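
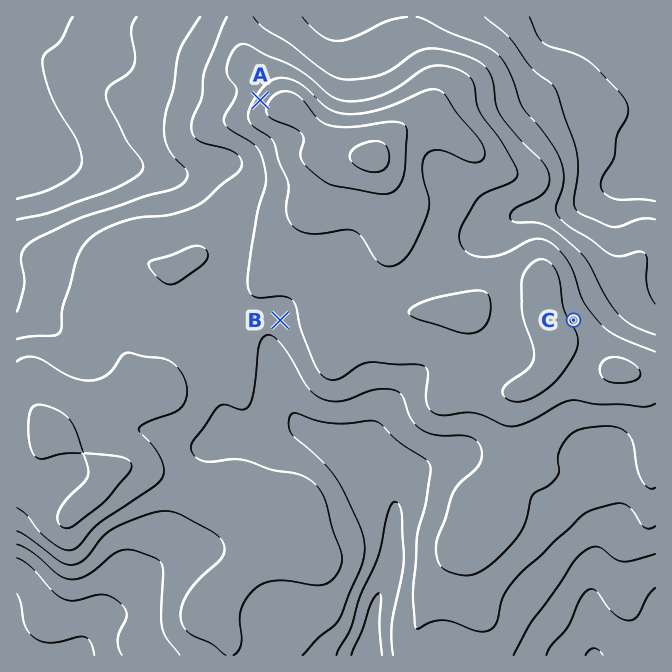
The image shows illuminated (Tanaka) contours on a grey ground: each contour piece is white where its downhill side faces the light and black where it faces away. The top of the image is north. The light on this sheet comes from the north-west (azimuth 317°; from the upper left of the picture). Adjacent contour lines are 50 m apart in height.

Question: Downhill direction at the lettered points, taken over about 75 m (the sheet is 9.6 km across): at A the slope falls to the NW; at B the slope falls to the SW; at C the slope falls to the NE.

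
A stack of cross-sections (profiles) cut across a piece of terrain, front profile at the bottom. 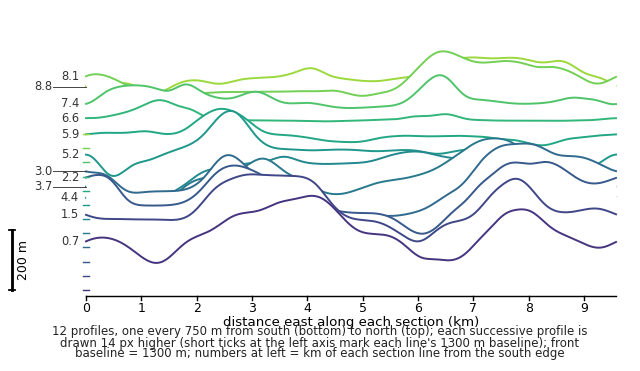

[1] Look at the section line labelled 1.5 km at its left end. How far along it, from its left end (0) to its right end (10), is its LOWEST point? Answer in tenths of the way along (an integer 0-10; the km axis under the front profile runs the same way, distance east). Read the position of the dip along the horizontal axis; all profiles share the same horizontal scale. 6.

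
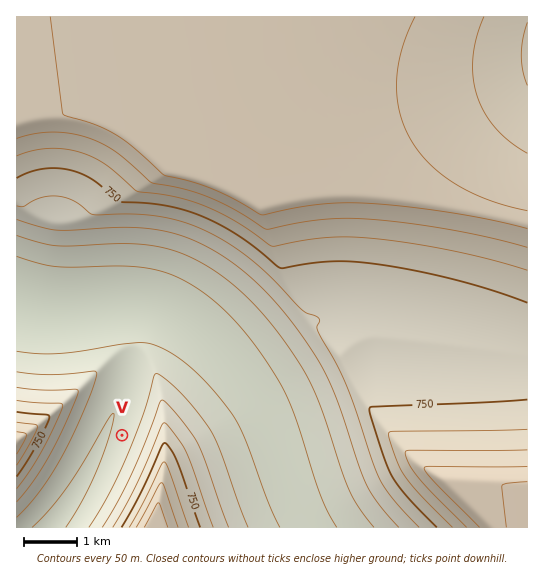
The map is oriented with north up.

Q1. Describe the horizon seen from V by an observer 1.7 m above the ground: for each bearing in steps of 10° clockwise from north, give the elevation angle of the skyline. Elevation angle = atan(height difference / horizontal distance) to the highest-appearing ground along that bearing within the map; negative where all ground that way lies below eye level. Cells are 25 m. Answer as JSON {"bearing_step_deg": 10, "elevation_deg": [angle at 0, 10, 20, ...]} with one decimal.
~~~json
{"bearing_step_deg": 10, "elevation_deg": [3.4, 3.9, 4.0, 4.0, 3.5, 5.2, 7.1, 8.9, 10.5, 11.9, 12.9, 13.7, 14.2, 14.2, 13.9, 13.3, 11.9, 9.6, 6.1, 3.2, 1.0, -0.4, -0.7, 0.4, 2.6, 5.3, 8.0, 9.1, 7.9, 6.8, 5.8, 4.7, 3.5, 2.4, 2.6, 3.1]}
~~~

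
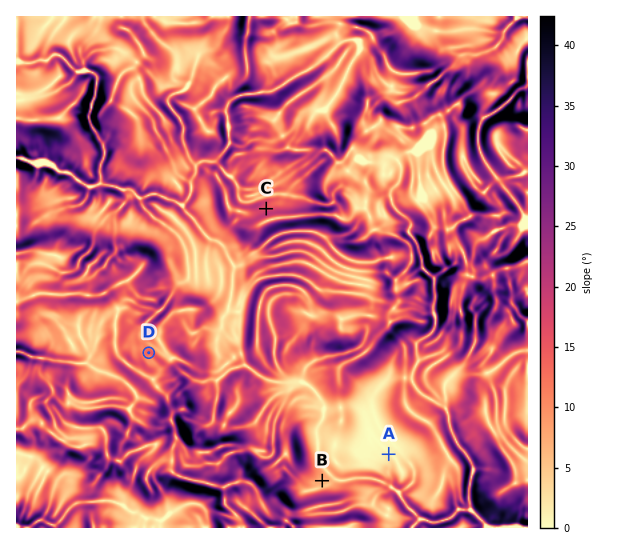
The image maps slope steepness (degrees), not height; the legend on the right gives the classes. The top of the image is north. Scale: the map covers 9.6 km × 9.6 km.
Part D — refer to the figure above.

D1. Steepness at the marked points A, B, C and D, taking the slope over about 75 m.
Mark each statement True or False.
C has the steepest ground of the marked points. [True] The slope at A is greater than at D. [False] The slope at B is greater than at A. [True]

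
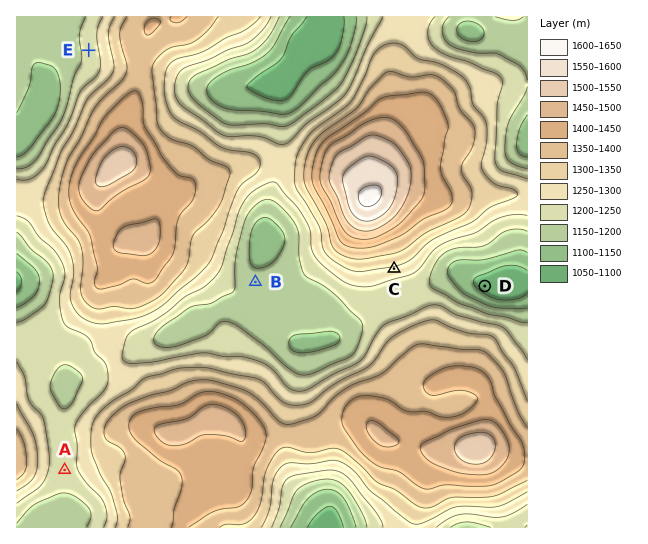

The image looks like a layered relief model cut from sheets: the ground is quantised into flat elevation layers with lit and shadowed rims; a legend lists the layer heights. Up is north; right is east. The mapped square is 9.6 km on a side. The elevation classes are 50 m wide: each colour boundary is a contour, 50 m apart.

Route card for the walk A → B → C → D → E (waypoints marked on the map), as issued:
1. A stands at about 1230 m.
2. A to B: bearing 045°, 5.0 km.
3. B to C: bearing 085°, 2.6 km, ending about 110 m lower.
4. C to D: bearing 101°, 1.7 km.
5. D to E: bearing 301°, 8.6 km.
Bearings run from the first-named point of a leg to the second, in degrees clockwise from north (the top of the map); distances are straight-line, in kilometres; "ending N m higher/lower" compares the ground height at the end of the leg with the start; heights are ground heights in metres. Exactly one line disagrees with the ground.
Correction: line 3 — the sense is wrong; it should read higher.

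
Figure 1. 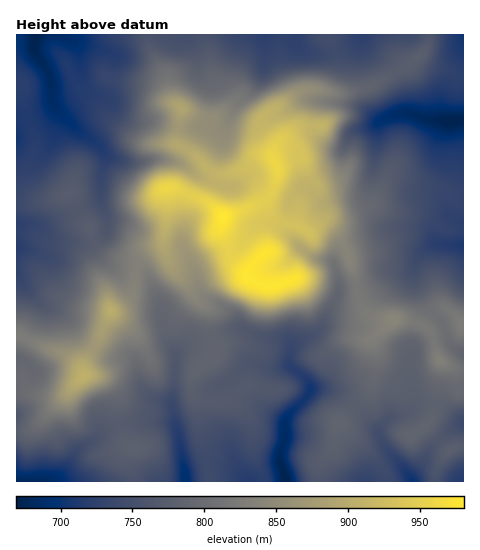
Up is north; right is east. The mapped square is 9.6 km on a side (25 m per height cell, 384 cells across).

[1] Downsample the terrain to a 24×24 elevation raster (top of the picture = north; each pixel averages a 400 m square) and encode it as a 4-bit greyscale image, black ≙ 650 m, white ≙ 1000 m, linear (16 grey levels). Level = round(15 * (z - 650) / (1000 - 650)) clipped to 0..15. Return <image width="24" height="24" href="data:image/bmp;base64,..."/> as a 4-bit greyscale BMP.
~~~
<image width="24" height="24" href="data:image/bmp;base64,Qk2WAQAAAAAAAHYAAAAoAAAAGAAAABgAAAABAAQAAAAAACABAAATCwAAEwsAABAAAAAAAAAAAAAAABEREQAiIiIAMzMzAERERABVVVUAZmZmAHd3dwCIiIgAmZmZAKqqqgC7u7sAzMzMAN3d3QDu7u4A////ACIjRVQzQzMUVEQzQ0REVVUzREMlVVRFVWZVVVU0REQkVlRWVWd2VVVFVVQkVlVVZWeYZlVFVVVDRWZVZmebl2ZWVVVDRWZmZmeal3ZWZVREVmdmd3iJmHZWZlVEVndmd3ZnqYZmZmZVVniHd1VnmoZoiKupZnd2dkVWiIeInO7shnZVZURGd4mZve7ch3ZURDRFZ4qqzd7LmHZUMzRFVoqr3dzMuXVUM0RVVpvM3dzLuXZUQ0VVRp3dy83LuGZUQzRVRXq7u83bqGVUMzNENGiaqs3cl1RUMzMyNWipmbzMpkNDIjIiNGeZmKu7p0IiETIjNFiYd3mph1QzIjIjNFd2ZmV3dlVUMyEiM0ZlVUREREVVQyEiM0VEVEMzRDRFQw=="/>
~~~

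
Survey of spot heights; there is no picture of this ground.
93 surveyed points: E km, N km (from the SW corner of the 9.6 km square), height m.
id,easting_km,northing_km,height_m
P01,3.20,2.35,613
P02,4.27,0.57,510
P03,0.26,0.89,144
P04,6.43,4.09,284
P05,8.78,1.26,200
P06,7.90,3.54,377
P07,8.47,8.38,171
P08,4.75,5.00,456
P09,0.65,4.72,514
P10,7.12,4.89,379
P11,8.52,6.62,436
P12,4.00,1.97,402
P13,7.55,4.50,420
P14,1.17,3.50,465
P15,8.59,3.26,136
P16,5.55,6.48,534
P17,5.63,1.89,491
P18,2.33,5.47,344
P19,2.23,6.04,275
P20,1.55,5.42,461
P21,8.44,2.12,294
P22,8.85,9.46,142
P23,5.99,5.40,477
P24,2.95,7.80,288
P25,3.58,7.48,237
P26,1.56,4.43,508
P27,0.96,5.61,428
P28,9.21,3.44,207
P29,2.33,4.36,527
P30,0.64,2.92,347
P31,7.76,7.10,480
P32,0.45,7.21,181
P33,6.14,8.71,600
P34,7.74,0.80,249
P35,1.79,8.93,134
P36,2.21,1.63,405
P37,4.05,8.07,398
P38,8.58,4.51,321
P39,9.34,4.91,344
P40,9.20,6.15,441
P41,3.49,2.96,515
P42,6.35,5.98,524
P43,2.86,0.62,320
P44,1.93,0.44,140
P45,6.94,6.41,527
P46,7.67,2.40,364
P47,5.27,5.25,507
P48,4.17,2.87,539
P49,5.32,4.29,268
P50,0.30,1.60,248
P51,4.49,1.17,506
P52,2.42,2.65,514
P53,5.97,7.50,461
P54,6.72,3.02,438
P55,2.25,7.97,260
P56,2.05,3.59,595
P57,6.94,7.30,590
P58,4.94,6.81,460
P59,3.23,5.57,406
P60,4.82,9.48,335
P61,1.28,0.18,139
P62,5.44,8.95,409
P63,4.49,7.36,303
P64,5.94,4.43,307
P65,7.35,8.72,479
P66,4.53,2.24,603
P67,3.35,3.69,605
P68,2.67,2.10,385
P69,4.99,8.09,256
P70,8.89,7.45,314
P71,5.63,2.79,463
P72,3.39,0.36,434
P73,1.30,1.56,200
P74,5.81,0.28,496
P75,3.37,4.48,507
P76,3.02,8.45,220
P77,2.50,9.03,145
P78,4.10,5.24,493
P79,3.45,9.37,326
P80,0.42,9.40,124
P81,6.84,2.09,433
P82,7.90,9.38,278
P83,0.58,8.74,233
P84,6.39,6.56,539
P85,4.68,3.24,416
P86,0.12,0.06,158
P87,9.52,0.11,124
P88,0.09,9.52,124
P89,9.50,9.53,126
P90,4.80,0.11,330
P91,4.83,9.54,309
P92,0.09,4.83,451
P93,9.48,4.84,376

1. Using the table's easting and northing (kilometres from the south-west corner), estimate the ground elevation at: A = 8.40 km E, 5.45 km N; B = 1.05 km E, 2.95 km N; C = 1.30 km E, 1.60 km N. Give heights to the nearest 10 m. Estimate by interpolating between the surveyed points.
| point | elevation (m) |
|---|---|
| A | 410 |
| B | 440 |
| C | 210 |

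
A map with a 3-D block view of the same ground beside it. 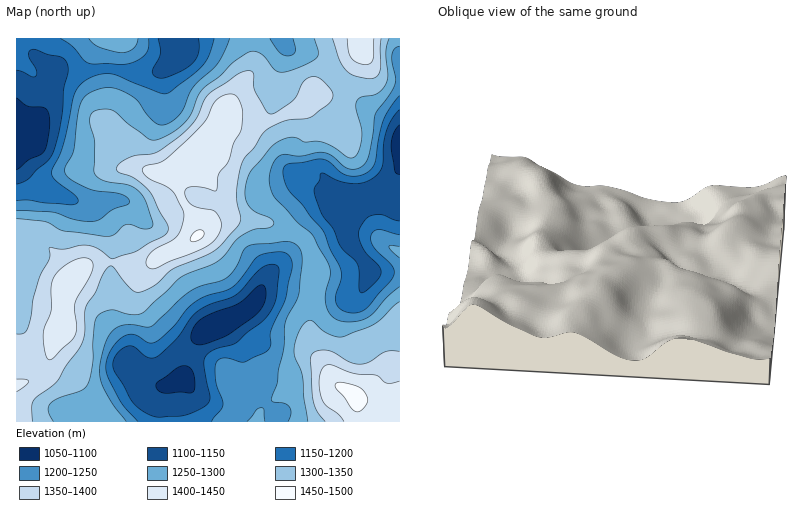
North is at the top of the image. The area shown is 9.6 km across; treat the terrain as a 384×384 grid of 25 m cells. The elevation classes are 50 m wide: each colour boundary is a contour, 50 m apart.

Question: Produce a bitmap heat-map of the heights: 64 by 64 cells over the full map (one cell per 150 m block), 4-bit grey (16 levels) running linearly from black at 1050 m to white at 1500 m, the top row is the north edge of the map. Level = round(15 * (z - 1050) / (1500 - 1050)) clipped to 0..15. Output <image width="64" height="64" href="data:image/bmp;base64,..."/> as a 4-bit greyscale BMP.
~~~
<image width="64" height="64" href="data:image/bmp;base64,Qk12CAAAAAAAAHYAAAAoAAAAQAAAAEAAAAABAAQAAAAAAAAIAAATCwAAEwsAABAAAAAAAAAAAAAAABEREQAiIiIAMzMzAERERABVVVUAZmZmAHd3dwCIiIgAmZmZAKqqqgC7u7sAzMzMAN3d3QDu7u4A////ALupmIiIiIiIh2VUQzM0RERVZmZ3d2ZneImqu8zd3d3du6mYiIiIiIh2VUMzMzMzREVWZmd3dmd4iau8zd3d3cy7qZiIiIiIh3ZUMzMzMzMzRVVmZ3d3d3iau8zd7d3dzLuqmYiIiIiHZUMzIiIiIiNEVmZmZ3d3eJq8zd3u3d3du7qpmYiIiHZUMzIiIiIiI0VWZmZmd3d4mrzd3u7d3d3Mu6qZmYiIdlQzIiIhIiIjRWZmZmZnd3iazd3e7d3MzMzLu6qZmYdlQzMiIiEREiNFZmZlZmd3eJrN3d3d3MzMzMu7qqmZh2VDMiIiIhESI0VmZlVmZ3eImszd3czMy7u7u7u6qpmHZDMiIiIiIRIjRWZlVWZnd4iavMzLu7u7u7u7u7uqmZdkMiIjMzIiIjRFVVVVZmZ3iZq8y7qqq7u7u7u8y6qZmGQyIjMzMyIiM0VVVVVVZniJqru7qqqqq7u7u8zLuqmYdUMjNEQzMiIjREREVVVWeImqqqqZmZqqqru7zMy7qZh2VDNEVEMyIiIzNERFVVZ4iZqqmZmZmaqqu7vMzMu6mHZVREVVRDMiESIjNERVVmeJmZmZmZmZmZmqu8zMzLqYd2VVVmZVQyERERIjRFVWZ4mZmYiImZmZmaqrzMzMuph3dmZmZmVUMhABESIzRFZniJmIiIiImZmZmqu8zMy6mId3d3d3ZlQyERABESM0VWeIiIh3d3eImZmaq7zMzLqYiIiIiHd2ZUMiEREREiNFZ3iIh3ZmZneImaqrvMzMupmIiJmYh3dmVDMiERERIjRmeIiHZlVVVniZqqq7zMy6qZmZmZmId3ZVRDMiIRESNFZ3iIdlRERWZ4iqqrvMzLuqmZmaqZiId2ZVREMyERIkVmd4d2VEREVneKqqu8zcy6qZmaqqmYiHdmZVVEMhEiNFZ3h3ZURDRFZ3qqq7zd3MupmZqqqqmIh3dmZlVDIiI0VneIdlVEM0RWapqrvN3dy6qZqqu7qpiId3d3ZlQyIjRWd4h2VUQzNEVqmaq8zd3Muqqru7u6qZiIh3d2VDMjNFZ3iHdlRDMzRVqZqqvM3cy6qqu7vMuqmZiIh3dlQzM0VneIdlVEMzNFWZmaq7zMzLqqq7vMzLuqqZmId2ZUQ0RVZ4h2VEMzNEVpmZqqu7vLuqqqq7zNzMu6qZiHdlVERFZ3d3ZUMzNEVnmZqqqqq7uqqaqqu8zd3Mu6qYd2ZlVVZnd3ZUMzNEVneZqqqqqqqqmZmZmrvM3d3cu6mHd3ZmZnd3ZlQzM0Vmd6qqqpmZmZmZmZmZqqvM3d3LupiHd3d3d3dlQzM0RWZmqpmZmYiIiIiImZmZqrzd3dy6qYiIiId3dmVDMzRFVVWZmZmIiId3eIiIiImavM3d3LuqmYiIh3dmVDMzM0RURJmIiId3d3d3iIiIiaq8zN3My7qZmYiHdmVEMzMzRERDiHd3d2ZmZnd4iIiJq7zMzMy7upmIiHdmVUMiMzMzMzNmZmZmZVZmZnd3eJq7vMzMzLuqmIh3dmVUMyIzMzMzM1VVVVVVVWZmZnd4mrvMzLvMu6mId3dmVUQzIiMzMzMzVVVERFVWZmZmd4mru8zLu8y7qYd3d2ZURDMiIiMjMzNEREREVWZnd3d4iau8zMy8zLuph3d2ZURDMzIiMyIzMzREREVmd3eIiImau8zMzMzMu6mHd3ZVREMzMzMzMyIjMzREVmd4iImZmqvMzMzMzMy7uYh3dlREMzMzRERDMiIjNEVWd4iImaqrvMzMzN3MzMu6mId2VERDM0RWZVQzIiIzRFZ3iImZqqu8zMzd3dzMy7qYh3ZVRERERWd3ZUMhEiI0Vnd4iZmqqru7zM3d3czMuqmIdmVVVVVWeId1QyEREiNFZ3iJmZqqqqq8zd3d3My7qpiHd3d2ZniJiHZDIREREjVneImZmZmZmqu83d3dzLuqmYh3iIh3iJmYdkMhABESNGZ4iZmZmZmZmrvN3d3My7qpmIiIiIiZmZh2UyEAARI0VniJmZmZmIiJmrzd3dzLu6qZmIiJmZmZmIdTIQAREjRWeImZmZmIh3iJq8zd3My7qqqZmZmZmZmYh1QhERESI1Z4iZmZiIh3d3iavM3MzLuqqqqpmZmZmZiHZDIRERIjVniJmZiId3Zmd4m7zMzMu7qqqqqqqpmZmIdlQxEREiNGeIiYiId3ZmZniavMzMy7uqqqqqqqqZmYd2VDEiIiI0V3iIiIh3ZmZmZ4m8zMzLuqqqqqqqqqmYiHdlQiIiIjRWd4iIh3dmZVZniavMzMu6qqqqqqqqqZiIh3ZSIiIjNFZ3d3d3dmZVVWZ4qrzMu6qZmqqqqqqpmYiIdlIzMzM0RWZ3d2ZmVVVVZniZq7u7qpmZmqqqqqmZmZmHYzMzMzRFVmZmZVVERERVZ4iaq7uqmZmaqqqqmZmaqZdjMzMzM0RVVVVVREQzNEVWd4mqqqqZmZmqqqmZqqqqmGMzMzMzRFVVVVVEQzMzNEVneJmqqpmIiZmZmZqru7qXZDMzMzNEVVVVVVREMzMzRFZ3iZmpmIiIiJmZmrvMupdkMzMzNEVVVVZmVVQzMiM0VmeImZmId3d4iJmrvMzKl2QzMzRERWZmZndmVEMyIjNFZ3iIiId3d3iImavM3cqXZEM0REVWZnd3d3ZVQyIiM0Vmd4iId3ZneIiZq8zdypd0RERFVVZnd4iIdmVDIiIzRVZ3iIh3Zmd4iZqrzN3KmH"/>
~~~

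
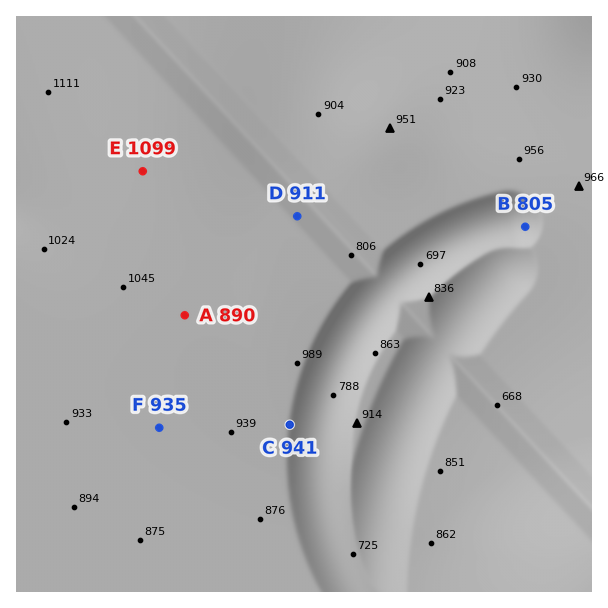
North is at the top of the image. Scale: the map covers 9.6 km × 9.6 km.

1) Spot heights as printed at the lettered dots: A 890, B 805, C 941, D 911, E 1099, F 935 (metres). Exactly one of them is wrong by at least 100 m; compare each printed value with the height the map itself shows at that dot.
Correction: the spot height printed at A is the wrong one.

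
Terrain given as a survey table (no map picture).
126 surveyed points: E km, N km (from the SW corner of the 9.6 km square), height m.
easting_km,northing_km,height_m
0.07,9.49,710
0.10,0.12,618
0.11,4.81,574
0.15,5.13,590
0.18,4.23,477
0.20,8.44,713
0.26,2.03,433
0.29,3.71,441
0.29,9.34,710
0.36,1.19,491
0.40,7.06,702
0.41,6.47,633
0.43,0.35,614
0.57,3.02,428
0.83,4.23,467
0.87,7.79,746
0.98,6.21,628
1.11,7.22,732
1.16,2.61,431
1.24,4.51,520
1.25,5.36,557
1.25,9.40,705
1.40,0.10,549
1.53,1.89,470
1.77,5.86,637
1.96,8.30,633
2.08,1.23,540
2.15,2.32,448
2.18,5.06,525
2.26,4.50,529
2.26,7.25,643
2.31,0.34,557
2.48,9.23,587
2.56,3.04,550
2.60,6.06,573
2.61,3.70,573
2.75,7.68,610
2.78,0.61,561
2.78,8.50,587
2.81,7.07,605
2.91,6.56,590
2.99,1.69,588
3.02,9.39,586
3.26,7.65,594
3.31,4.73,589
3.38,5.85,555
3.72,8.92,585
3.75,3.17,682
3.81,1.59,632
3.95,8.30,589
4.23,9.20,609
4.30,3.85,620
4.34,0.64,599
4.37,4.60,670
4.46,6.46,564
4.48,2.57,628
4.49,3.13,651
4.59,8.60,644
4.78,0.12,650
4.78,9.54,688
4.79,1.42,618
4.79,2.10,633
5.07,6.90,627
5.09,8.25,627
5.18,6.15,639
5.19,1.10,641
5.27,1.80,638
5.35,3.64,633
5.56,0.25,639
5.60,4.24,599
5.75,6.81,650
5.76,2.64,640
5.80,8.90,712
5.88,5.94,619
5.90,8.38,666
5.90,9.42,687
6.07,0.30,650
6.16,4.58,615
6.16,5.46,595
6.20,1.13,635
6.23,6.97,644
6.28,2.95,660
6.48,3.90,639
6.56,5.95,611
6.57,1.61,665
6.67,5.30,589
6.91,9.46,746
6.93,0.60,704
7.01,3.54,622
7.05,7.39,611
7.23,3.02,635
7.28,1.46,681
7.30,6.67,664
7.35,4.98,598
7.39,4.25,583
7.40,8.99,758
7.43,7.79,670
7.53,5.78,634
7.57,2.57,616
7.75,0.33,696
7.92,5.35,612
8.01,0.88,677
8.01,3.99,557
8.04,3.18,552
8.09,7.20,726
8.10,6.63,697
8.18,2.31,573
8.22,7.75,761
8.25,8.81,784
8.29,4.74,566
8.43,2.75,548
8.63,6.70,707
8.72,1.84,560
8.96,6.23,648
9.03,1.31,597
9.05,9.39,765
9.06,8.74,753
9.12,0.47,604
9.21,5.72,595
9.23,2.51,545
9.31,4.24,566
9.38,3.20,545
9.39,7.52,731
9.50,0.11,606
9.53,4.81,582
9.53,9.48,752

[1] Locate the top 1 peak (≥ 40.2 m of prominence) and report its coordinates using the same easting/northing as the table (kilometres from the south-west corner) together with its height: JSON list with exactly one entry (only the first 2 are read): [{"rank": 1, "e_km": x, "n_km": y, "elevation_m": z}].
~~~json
[{"rank": 1, "e_km": 8.11, "n_km": 8.66, "elevation_m": 791}]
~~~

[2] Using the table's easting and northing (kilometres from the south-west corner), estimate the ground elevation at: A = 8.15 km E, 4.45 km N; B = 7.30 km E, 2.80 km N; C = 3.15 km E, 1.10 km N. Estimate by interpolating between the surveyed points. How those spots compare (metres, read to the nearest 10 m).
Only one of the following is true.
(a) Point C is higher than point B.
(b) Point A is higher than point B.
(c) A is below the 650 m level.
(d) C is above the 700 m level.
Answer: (c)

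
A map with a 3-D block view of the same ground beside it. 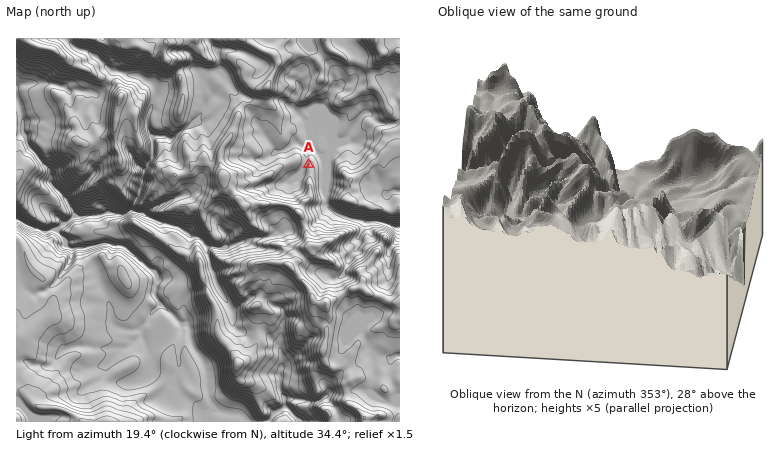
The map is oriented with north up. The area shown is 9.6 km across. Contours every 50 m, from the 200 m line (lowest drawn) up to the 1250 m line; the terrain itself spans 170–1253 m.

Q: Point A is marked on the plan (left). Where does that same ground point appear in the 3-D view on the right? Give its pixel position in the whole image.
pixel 522 201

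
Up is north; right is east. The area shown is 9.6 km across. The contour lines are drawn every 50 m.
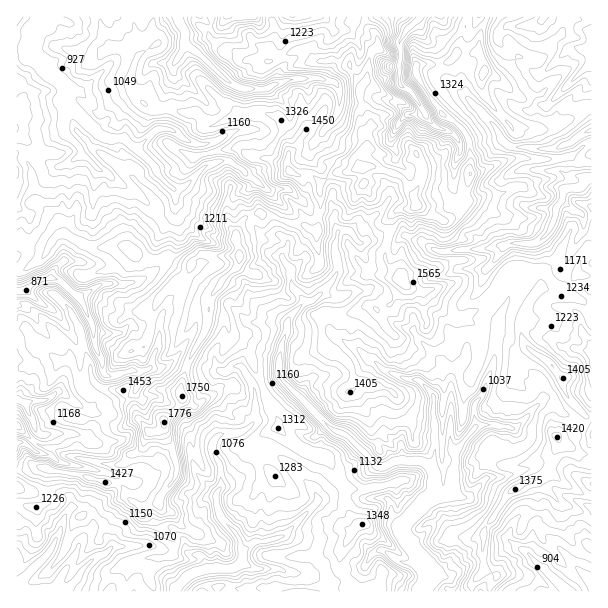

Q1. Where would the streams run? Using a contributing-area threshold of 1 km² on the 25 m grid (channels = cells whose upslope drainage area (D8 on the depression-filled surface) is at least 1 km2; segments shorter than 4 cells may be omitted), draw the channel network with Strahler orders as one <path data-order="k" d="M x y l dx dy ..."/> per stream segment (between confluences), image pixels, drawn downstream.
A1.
<path data-order="1" d="M41 561l-23 23-1 6"/><path data-order="1" d="M95 558l-3 2-11 10-3 8-12 12-3 1-42 0-1-1-3 0"/><path data-order="2" d="M243 554l-1 7-5 5-6 3-25 0-2 1-4 0-5 3-3 0-3 3-1 0-11 11-1 4"/><path data-order="1" d="M528 554l15 15 2 0 0 1 18 18 1 0 3 3"/><path data-order="1" d="M317 501l0 2-33 33-6 1-2 2-4 0-6 3-11 0-3 1-9 9 0 2"/><path data-order="3" d="M428 500l-6 6 0 1-18 18 0 9 1 3 5 5 4 9 17 16 0 2 3 3 0 4-9 9-2 6"/><path data-order="2" d="M453 495l-6 0-1 2-11 0-4 3-3 0"/><path data-order="2" d="M432 468l2 3 0 23-6 6"/><path data-order="1" d="M84 467l-6 0-1-2-6 0-2-1-10-2-6-6-3-1-5 0-1-2-6 0-3-1-11-9-7 0 0 1"/><path data-order="2" d="M456 456l0 35-3 4"/><path data-order="1" d="M44 435l-3 0-6-6-2-9-6-9 0-4-4-5"/><path data-order="2" d="M474 429l-13 15 0 2-3 3 0 4-2 3"/><path data-order="1" d="M525 419l-9 9-7 0-2-2-10 0-2-1-15 0-1 1-3 0-2 3"/><path data-order="1" d="M450 413l0 33 2 1 0 3 4 6"/><path data-order="2" d="M23 402l-2-1-4 0 0-2"/><path data-order="1" d="M245 372l6 8 3 6 0 4 1 2 0 28-10 11-3 1-5 0-1 2-14 0-3 1-6 6 0 3-1 2 0 4 9 15 0 23-5 6 0 12 5 9 0 3 15 15 0 1 3 3 1 3 0 8 3 6"/><path data-order="1" d="M380 366l4 5 3 0 12 6 3 0 6 3 9 0 3 1 12 12 2 3 0 27 1 2 0 30-1 1 0 5-2 1 0 6"/><path data-order="1" d="M495 350l0 7-1 2 0 4-2 2-3 12-3 4-1 9-3 6-6 6-2 3 0 24"/><path data-order="1" d="M158 341l0 6-6 12 0 6-3 4-3 2-17 0-1 1-5 0-1 2-9 1-2 2-6-2-3-4 0-11-7-15 0-6-2-1 0-11-1-1 0-3-6-11 0-3-3-6-8-9"/><path data-order="2" d="M303 303l-15 15 0 3-1 2 0 10-5 8 0 4-1 2 0 7-2 2 0 19 2 3 51 51 15 6 31 32 6 0 11-6 25 0 9 4 3 3"/><path data-order="2" d="M75 294l-3-1-12-12-3-2-15 0-4 3-3 0-8 8-3 1-7 0"/><path data-order="1" d="M87 293l-6 1-1 2-5-2"/><path data-order="1" d="M291 269l0 16 12 14 0 4"/><path data-order="1" d="M492 263l9-11 3-6"/><path data-order="1" d="M459 249l29 0 1-1 5 0 1-2 9 0"/><path data-order="2" d="M504 246l5-3 25 0 6-3 9-9 5-9 1-9 2-1 0-5 6-7 0-9 6-3 12 0 4-5 0-1 2 0 4-5"/><path data-order="1" d="M356 239l-2-3-6-6-7 0-3 1 0 6-3 6 0 11 1 1 0 6 2 2 0 9-6 10-18 18-3 2-6 0-2 1"/><path data-order="1" d="M176 201l0-9-2-3"/><path data-order="2" d="M174 189l-3-1-15-15 0-5-16-16-2 0-6-5"/><path data-order="1" d="M255 180l-6-4-1 0-6-8-8-3-3-3-3-1-9 0-1 1-3 0-2 2-3 0-6 3-19 19-6 2-2 1-3 0"/><path data-order="1" d="M98 168l-12-12-2 0-4-9-15-15 0-21 1-1 0-9"/><path data-order="2" d="M132 147l-9-9-18 0-6-4-1 0-23-24-4-2 0-1-5-6"/><path data-order="1" d="M188 141l-6-4-2 0-4-5-6-3-12 0-3 2-17 16-6 0"/><path data-order="1" d="M444 129l-3 0-6-3-9-9 0-3-4-6"/><path data-order="1" d="M408 114l11 0 3-3 0-3"/><path data-order="1" d="M483 114l12 12 0 2 5 6 0 3 9 9 3 1 19 0 2 2 24 0 7-5 5 0 3-1 10-9 6-3 3 0"/><path data-order="1" d="M338 113l0-3 1-2 0-18-1-1 0-3-5-5-6 0-6-3-25 0-2 2-7 0-5 3-7 1-6 5-27 0-5-3-3 0-3-3-6-3-27-27-1 0-8-6-3 0-1-2"/><path data-order="2" d="M422 108l-3-6-6-7 0-2-3-3-8-3-3-3 0-22 2-2 0-12-2-1 0-5 6-10 15-15"/><path data-order="2" d="M66 101l0-14-18-16 0-2-15-15 0-1-3-3 2-11 1-1 2-8 3-3 3-6 0-4"/><path data-order="1" d="M174 63l5-6 1-4 3-3 2-5"/><path data-order="1" d="M590 63l1-3 0-27"/><path data-order="2" d="M185 45l0-15-5-6-1-6-2-1"/>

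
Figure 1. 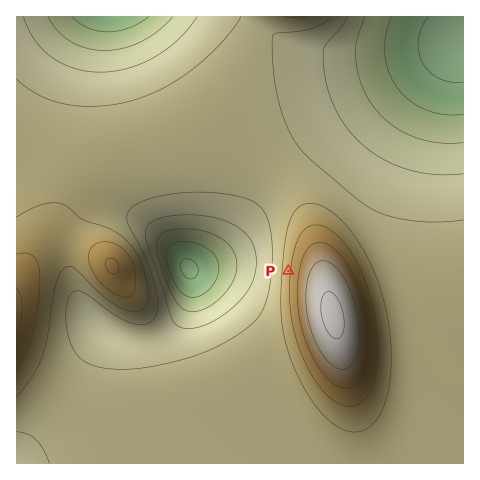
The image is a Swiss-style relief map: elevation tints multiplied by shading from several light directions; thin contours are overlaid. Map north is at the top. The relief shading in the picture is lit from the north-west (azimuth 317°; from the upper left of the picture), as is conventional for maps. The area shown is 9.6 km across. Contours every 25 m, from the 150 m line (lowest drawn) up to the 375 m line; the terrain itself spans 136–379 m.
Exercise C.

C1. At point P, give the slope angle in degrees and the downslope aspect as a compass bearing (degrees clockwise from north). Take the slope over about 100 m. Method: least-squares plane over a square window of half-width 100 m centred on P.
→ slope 8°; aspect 276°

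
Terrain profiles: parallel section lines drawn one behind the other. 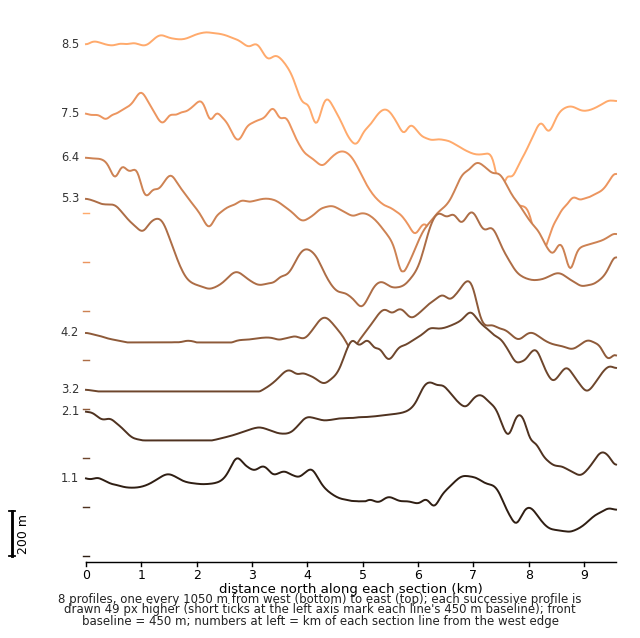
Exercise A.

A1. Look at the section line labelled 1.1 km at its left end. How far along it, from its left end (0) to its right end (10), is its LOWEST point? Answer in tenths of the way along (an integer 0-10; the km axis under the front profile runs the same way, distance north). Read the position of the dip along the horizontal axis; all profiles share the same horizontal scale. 9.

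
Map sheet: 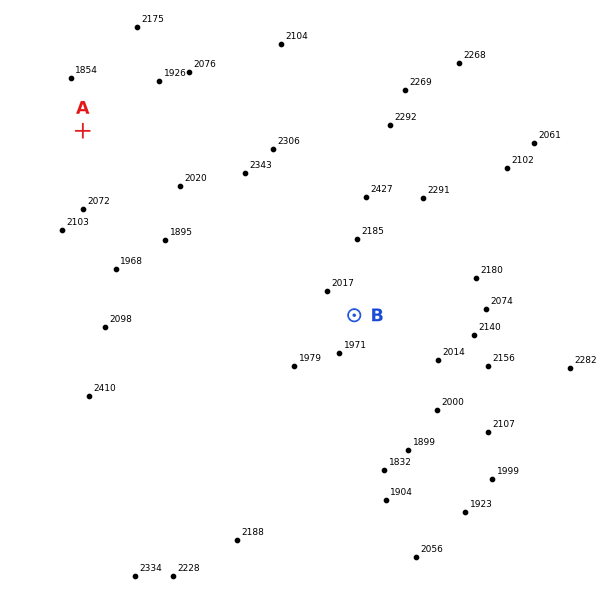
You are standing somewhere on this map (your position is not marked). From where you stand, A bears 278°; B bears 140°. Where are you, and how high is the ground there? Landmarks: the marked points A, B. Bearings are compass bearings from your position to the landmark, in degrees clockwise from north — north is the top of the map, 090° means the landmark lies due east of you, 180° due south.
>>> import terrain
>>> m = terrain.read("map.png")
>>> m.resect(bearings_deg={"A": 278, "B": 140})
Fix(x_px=215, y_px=149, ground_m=2170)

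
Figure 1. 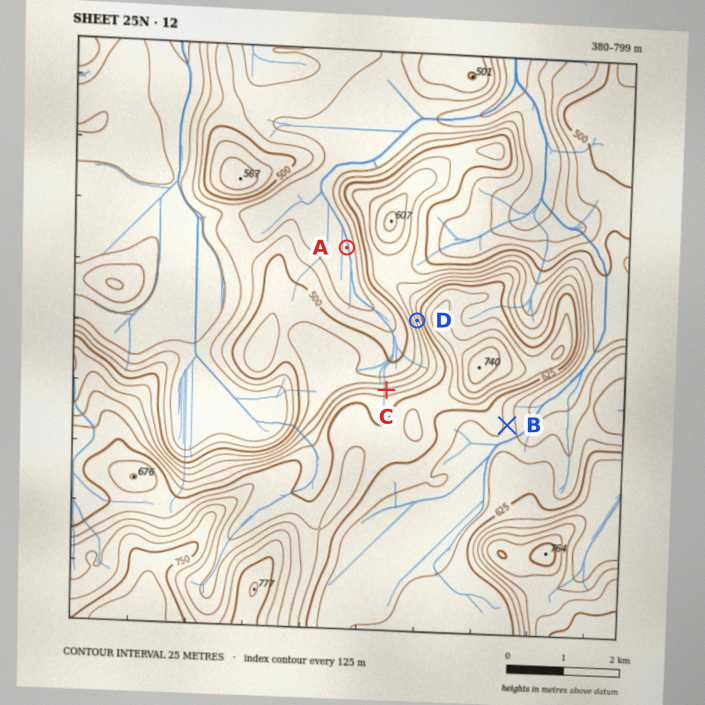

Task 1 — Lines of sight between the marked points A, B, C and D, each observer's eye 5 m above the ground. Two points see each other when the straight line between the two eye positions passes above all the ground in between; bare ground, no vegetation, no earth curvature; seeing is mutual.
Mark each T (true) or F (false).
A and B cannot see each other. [T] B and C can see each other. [F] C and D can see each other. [T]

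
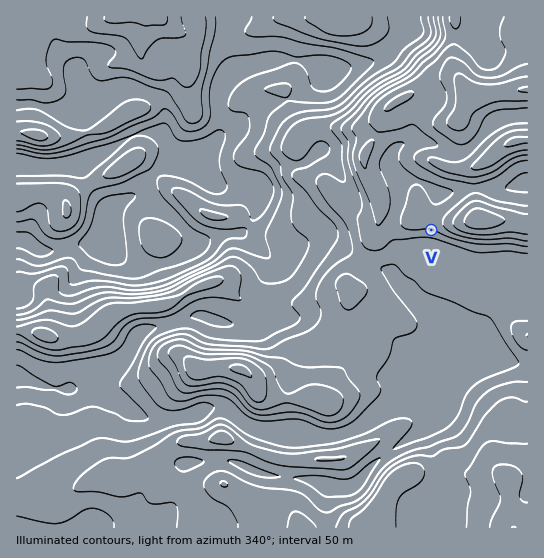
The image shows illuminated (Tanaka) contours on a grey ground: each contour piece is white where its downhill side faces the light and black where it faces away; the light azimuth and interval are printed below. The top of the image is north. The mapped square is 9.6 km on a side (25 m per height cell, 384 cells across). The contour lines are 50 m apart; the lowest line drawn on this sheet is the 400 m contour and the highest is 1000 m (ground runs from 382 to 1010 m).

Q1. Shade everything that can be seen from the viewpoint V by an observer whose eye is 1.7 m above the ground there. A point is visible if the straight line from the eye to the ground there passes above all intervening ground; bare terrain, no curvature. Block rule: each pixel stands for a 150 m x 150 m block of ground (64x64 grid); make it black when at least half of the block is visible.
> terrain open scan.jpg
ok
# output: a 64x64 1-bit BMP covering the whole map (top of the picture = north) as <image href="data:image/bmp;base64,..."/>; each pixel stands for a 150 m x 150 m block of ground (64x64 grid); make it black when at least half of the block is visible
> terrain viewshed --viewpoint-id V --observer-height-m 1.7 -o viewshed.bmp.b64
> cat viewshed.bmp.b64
<image width="64" height="64" href="data:image/bmp;base64,Qk0+AgAAAAAAAD4AAAAoAAAAQAAAAEAAAAABAAEAAAAAAAACAAATCwAAEwsAAAIAAAAAAAAA////AAAAAAAAAAAAGTAAfwAAAAAQ8AA8AAAAAAB4AAAAAAAAABwAAAAAAAAADAAAAAAAAAAOAAAAAAAAAAcAAAAAAAAAA/n/AAAAAAMB//8AAAAAAeD//wAAAAAAeH//AAAAAAAeP/8AAAAAAA+//wAAAAAAB///AAAAAAAD//8AAAAAAcD//wAAAAP/+P//AAAAA/////8AAAAD/////wAAAAf/5///AAAD///j//8AAAf///8f/gA4D/gD/h/+DHw/AAD+H44cfD4AAHx+DzA4HgAAOfwPAAgYAAA/+A8ADngAAD/wDwAAeBgAP+AHAAAAAAB/4P8AAAAAAH///wAAAAAA///+AAAAAAD///gAAAAAAB//4AAAAAAAB/8AAAAAAAAH/AAAAAAAAAb8AAAAAAAAAD8AAAAAAAAAAAAAAAAAAAAAAAAAAAAAAAAAAAAAAAAAAAAAAAAAAAAAAAAAAAAAAAAAAAAAAAAAAAAAAAAAAAAAAAAAAAAAAAAAAAAAAAAAAAAAAAAAAAAAAAAAAAAAAAAAAAAAAAAAAAAAAAAAAAAAAAAAAAAAAAAAAAAAAAAAAAAAAAAAAAAAAAAAAAAAAAAAAAAAAAAAAAAAAAAAAAAAAAAAAAAAAAAAAAAAAAAAAAAAAAAAAAAAAAAAAAAAAAAAAAAAAAAAAAAAAAAAAAAAAA=="/>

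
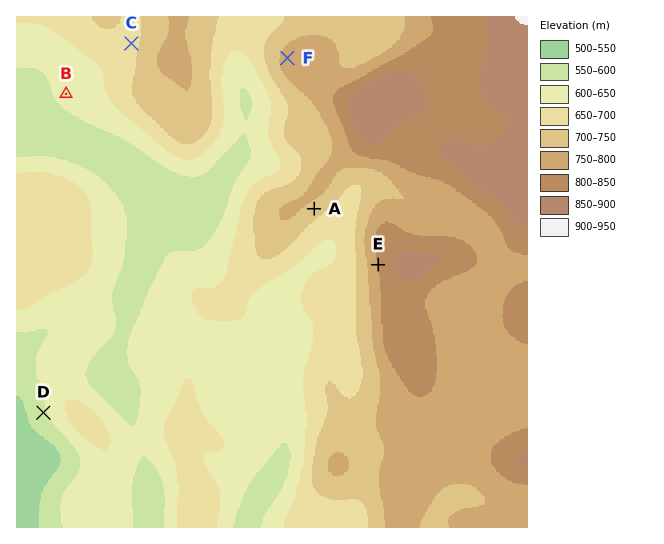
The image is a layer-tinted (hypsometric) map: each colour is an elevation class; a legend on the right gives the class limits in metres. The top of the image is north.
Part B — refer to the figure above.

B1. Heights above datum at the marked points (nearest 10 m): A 730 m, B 610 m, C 690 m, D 590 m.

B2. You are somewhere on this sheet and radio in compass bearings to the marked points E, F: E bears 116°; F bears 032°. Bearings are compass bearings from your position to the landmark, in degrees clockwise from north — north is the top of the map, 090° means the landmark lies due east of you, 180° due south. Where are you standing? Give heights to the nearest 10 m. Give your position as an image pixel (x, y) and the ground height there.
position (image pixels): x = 210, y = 183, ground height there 590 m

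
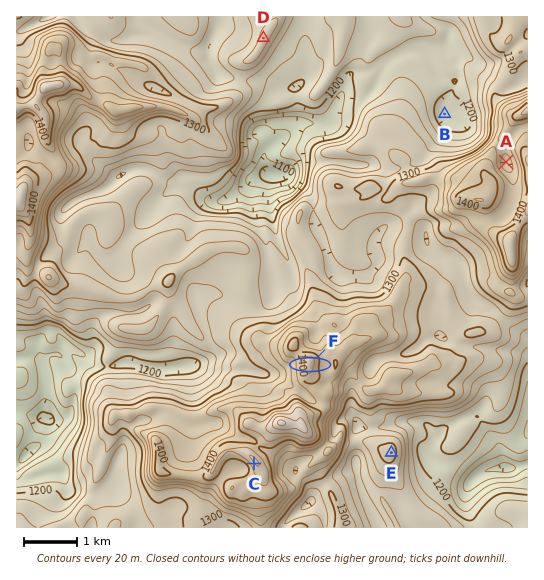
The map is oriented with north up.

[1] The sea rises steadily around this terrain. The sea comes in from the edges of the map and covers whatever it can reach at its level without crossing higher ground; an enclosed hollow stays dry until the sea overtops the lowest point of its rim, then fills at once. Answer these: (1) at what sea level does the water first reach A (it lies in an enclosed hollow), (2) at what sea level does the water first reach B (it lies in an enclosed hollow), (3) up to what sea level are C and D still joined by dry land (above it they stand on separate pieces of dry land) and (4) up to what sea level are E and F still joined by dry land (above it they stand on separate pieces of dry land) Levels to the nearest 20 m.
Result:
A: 1360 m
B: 1220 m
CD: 1240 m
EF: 1280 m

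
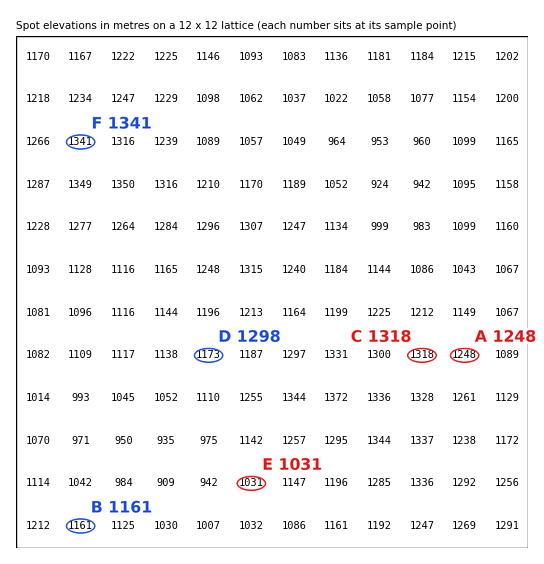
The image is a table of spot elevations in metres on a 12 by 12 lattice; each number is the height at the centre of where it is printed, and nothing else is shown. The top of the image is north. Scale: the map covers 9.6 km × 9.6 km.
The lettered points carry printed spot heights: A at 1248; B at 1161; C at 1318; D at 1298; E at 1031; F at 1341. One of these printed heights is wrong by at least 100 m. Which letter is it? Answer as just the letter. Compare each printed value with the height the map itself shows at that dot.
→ D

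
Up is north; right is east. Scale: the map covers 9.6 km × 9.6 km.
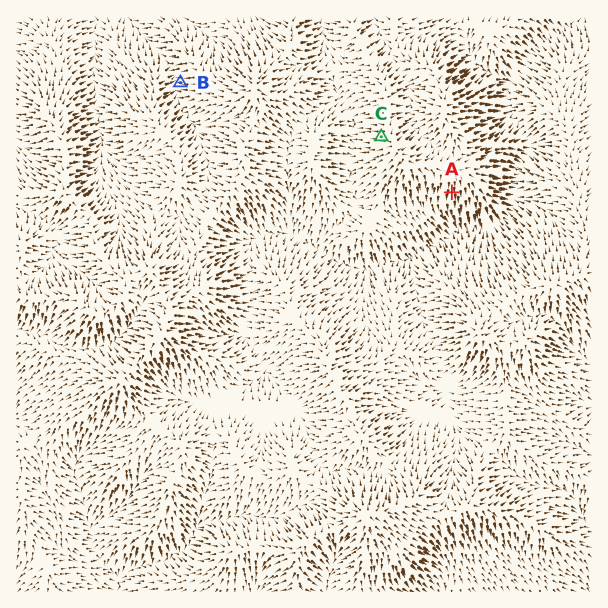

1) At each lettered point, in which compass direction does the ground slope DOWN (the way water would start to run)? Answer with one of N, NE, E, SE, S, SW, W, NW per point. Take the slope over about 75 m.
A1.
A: S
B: W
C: W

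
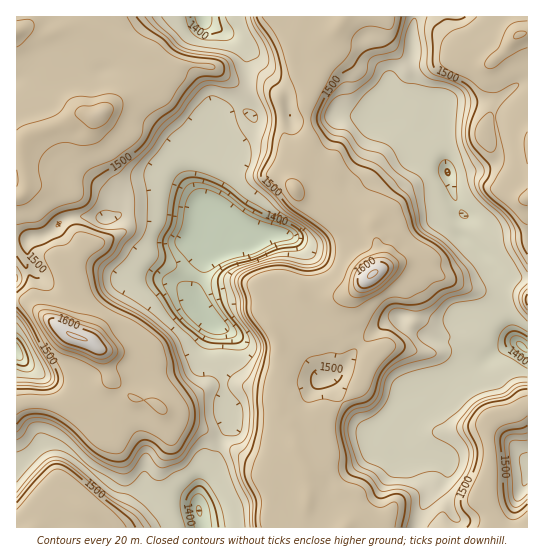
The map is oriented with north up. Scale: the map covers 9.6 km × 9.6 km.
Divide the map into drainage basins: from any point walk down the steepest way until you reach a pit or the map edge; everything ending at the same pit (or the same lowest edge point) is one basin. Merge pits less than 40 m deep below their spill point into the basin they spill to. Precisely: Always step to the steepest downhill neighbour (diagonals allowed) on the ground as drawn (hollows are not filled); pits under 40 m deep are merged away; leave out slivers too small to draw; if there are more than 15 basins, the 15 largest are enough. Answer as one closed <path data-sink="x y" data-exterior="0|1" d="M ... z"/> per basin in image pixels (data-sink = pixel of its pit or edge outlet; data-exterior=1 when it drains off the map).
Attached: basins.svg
<path data-sink="522 346" data-exterior="0" d="M527 16l-182 0-5 9-19 20 0 24-14 33 1 40-8 20-5 19 0 8 11 14 28 17 20 5 17 0 9 29 0 11-1 4-22 20-12 7-27 3-11-3-6-5-14 16-9 4-6 6-3 6 8 14 4 18 0 15-5 23 3 16 13 17 3 21 10 26 5 3 17 0 6 5 8 11 11 6 3 15-9 15 151-1-13-28 7-42-3-34 5-7 21-4 14-6z"/><path data-sink="213 214" data-exterior="0" d="M77 16l-61 1 0 232 6 8 20-2 12 2 6 5 12 24 0 21-8 18 0 5 31 15 9 10 7 23 19 18 24 7 23 17 28 11 12 10 16 7 8 7 16 8 21 1 16-4 5-3 0-3-4-7-2-17-2-7-11-12-4-13 1-16 4-12 0-15-4-18-8-15 8-11 10-4 14-16 6 5 11 3 27-3 12-7 22-20 1-4 0-11-9-29-17 0-20-5-28-17-11-14 0-8 5-19 8-20-1-40 6-16-12-2-16 7-7 5-9-7-23 0-33-22-30-2-20 7-21 16 5-9 0-16-3-8-15-10-18-6-21-12-15-3z"/><path data-sink="199 510" data-exterior="0" d="M111 379l-29 21-16 3-37-2-13 5 1 122 21 0 15-13 17-10 8 0 10 8-3 15 219-1 4-29-1-24-8-18-5 4-16 4-16 0-12-4-17-12-16-7-12-10-28-11-23-17-20-4z"/><path data-sink="203 17" data-exterior="1" d="M303 16l-225 0-3 7 15 4 53 28 4 8 0 16-4 8 23-16 17-6 22 0 10 3 31 21 23 0 10 7 11-8 11-4 13 1 2-3-2-3-12-6-5-4-4-12 0-11 10-21z"/><path data-sink="17 351" data-exterior="1" d="M22 300l-6 1 1 104 12-4 37 2 16-3 29-21-7-24-9-10-8-5-21-8-35-28z"/><path data-sink="527 465" data-exterior="1" d="M527 407l-13 5-21 4-5 7 3 34-7 42 14 29 30-1z"/><path data-sink="17 278" data-exterior="1" d="M17 249l-1 50 15 5 32 25 9-22 0-21-7-16-11-13-12-2-20 2z"/>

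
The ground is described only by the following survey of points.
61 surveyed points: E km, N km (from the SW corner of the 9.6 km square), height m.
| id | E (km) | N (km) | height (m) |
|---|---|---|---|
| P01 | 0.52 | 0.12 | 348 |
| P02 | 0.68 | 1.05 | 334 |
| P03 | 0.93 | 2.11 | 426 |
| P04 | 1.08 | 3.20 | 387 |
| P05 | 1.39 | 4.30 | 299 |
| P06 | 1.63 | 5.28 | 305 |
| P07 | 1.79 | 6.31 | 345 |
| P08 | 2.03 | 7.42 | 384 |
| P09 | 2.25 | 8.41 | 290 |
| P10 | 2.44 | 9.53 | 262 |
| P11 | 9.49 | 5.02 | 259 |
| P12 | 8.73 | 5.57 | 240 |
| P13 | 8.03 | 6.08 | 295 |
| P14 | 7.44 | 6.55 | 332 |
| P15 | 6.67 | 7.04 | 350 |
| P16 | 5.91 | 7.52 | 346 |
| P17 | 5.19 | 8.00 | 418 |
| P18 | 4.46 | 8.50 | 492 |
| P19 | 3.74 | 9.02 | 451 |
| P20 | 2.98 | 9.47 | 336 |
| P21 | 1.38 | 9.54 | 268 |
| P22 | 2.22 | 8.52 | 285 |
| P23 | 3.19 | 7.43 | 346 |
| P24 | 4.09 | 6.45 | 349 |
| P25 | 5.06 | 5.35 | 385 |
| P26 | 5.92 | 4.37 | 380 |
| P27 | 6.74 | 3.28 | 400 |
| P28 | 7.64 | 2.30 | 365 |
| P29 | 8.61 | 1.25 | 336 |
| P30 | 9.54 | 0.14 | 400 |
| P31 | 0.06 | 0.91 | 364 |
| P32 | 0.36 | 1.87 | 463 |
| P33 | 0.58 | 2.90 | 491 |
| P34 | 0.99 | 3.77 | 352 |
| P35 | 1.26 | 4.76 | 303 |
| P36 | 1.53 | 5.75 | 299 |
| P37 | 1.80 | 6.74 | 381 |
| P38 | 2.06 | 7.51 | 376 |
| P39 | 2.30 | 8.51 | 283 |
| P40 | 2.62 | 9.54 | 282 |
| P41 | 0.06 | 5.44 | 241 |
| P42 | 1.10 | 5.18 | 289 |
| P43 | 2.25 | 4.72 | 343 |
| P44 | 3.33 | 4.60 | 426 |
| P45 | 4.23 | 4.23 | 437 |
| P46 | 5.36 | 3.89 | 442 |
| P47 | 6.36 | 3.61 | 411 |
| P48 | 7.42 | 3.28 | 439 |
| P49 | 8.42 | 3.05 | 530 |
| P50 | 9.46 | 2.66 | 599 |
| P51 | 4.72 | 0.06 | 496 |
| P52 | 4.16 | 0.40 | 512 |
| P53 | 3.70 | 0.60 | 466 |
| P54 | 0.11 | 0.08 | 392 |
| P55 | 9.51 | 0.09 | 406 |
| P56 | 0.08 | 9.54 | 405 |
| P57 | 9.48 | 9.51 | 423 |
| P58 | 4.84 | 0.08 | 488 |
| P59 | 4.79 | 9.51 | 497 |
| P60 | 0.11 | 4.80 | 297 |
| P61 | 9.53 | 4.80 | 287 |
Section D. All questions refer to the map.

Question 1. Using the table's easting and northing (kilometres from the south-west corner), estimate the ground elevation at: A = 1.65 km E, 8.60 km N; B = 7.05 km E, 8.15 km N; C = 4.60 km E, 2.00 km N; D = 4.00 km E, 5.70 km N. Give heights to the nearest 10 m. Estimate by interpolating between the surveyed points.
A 320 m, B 400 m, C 450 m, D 380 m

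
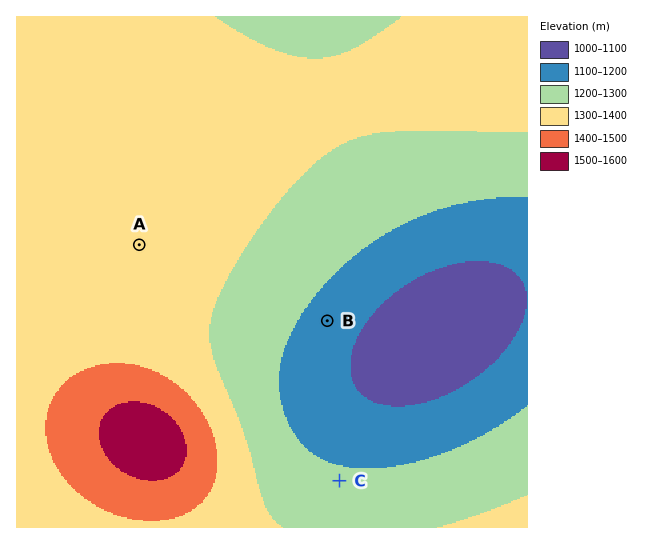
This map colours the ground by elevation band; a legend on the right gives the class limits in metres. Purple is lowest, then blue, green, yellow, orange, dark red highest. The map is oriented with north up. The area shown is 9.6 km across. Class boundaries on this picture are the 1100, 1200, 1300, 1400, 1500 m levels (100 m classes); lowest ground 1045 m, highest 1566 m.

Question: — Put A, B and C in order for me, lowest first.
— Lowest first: B C A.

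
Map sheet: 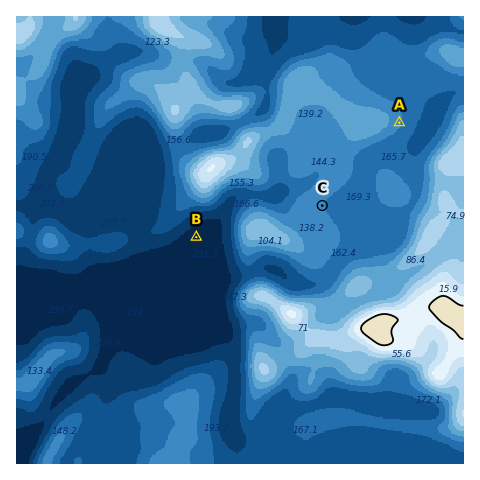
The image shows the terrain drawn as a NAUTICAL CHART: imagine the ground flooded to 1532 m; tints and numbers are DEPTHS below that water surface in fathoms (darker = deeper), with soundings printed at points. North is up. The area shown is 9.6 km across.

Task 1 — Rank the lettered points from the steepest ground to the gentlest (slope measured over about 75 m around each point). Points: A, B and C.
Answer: A C B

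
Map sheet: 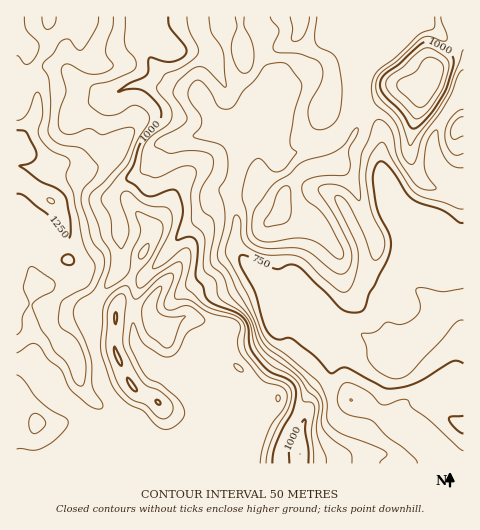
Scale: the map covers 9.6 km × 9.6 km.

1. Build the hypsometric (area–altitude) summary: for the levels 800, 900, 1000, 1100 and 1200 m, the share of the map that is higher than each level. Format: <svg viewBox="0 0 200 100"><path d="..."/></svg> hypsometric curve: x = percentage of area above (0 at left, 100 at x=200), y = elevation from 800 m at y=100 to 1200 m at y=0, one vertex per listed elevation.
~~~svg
<svg viewBox="0 0 200 100"><path d="M163 100l-48-25-27-25-21-25-50-25"/></svg>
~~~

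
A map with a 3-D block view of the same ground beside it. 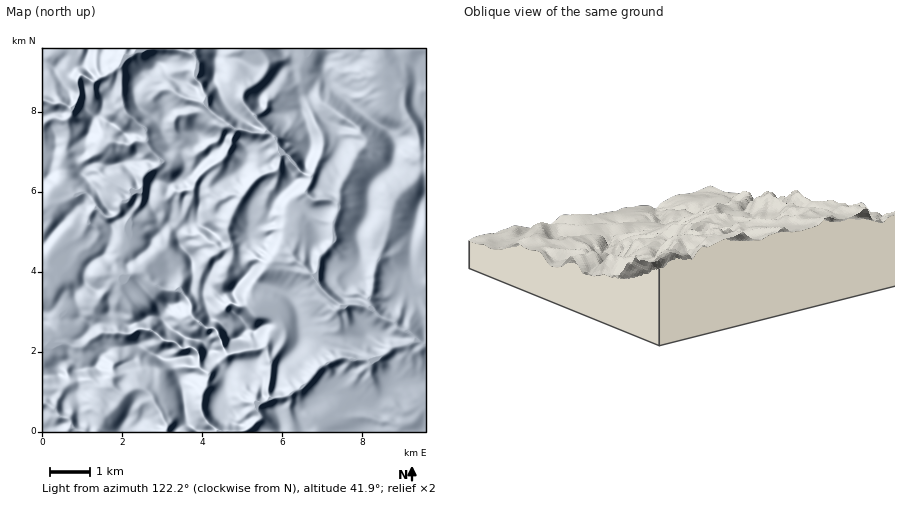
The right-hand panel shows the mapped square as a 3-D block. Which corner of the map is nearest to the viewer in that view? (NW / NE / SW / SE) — NW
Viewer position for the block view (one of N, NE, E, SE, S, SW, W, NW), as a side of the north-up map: NW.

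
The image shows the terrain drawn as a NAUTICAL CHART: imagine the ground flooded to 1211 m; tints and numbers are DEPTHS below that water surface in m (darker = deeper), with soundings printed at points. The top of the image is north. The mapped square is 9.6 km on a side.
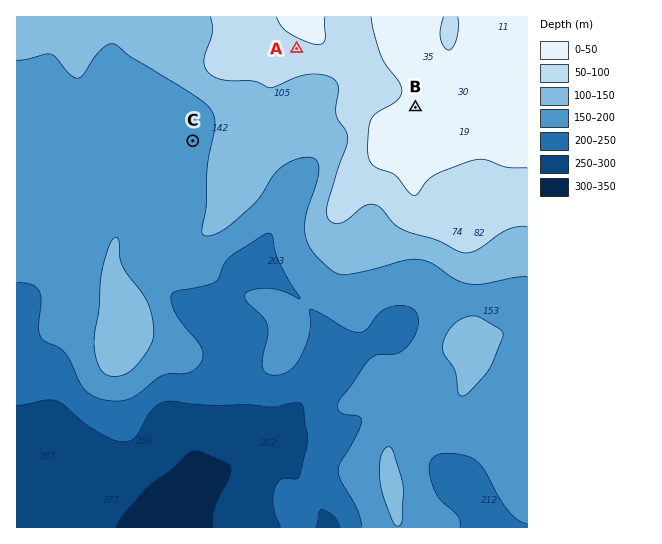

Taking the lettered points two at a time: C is below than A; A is below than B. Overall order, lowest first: C A B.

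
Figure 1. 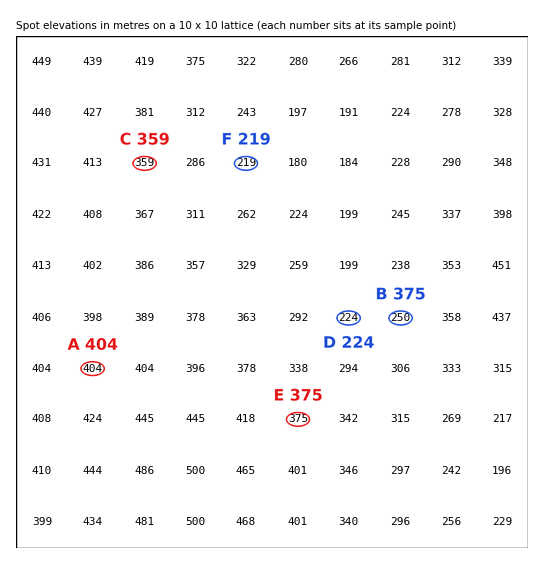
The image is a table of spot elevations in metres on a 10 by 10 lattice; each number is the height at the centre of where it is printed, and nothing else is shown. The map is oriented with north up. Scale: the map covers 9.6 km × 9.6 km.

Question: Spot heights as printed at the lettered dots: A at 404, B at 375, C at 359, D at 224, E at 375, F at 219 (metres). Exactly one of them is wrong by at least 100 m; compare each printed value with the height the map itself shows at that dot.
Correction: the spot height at B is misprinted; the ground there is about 250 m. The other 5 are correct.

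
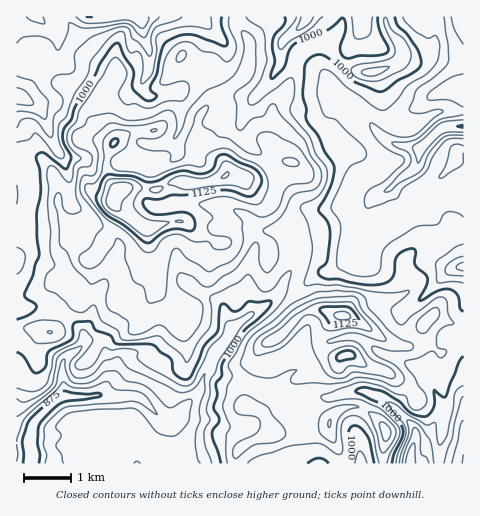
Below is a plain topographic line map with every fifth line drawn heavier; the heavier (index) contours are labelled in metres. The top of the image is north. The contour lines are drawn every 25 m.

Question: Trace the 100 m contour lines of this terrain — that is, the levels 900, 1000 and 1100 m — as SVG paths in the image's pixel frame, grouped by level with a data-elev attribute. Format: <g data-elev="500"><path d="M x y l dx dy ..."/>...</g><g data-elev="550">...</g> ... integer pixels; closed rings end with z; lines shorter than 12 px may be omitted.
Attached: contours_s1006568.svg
<g data-elev="900"><path d="M405 463l4-13 4-7 2 3 1 17"/><path d="M17 461l1-7-1-10"/><path d="M17 442l5-18 3-6 29-26 9-10 10 5 11 1 7-1 15-6 10 8 23 3 8 6 10 15 0 2-16-11-8-3-69 7-10 8-10 11-1 18 4 10-2 8"/><path d="M463 132l-15 0-7 3-13 12-10 16-5-15 1-3 9-5 18-17 22-3"/><path d="M17 88l9 3 8 12-3 2-14-1"/><path d="M43 17l2 5-2 2-11-3-6-4"/><path d="M148 17l0 5-5 6-16-8-39 3-6-1-6-5"/></g><g data-elev="1000"><path d="M307 463l12-5 6 2 4 3"/><path d="M348 463l0-29 2-6 5-2 6 2 7 9 6 26"/><path d="M392 463l2-10 9-18-1-9-20-21-27-14 3-2 6-2 18 4 17 10 12 12 8 3 7 0 5-3 3-7 0-16 8 7 4-1 12-33 5-7"/><path d="M17 352l7 5 9 15 2 1 4-1 7-6 1-11 2-4 23-12 2-16 3-1 12-1 2 1 5 8 15 6 5 7 31 1 7 2 6 6 11 7 2 11 3 5 5 3 6 1 5-4 12-29 13-14 4-27 4-1 6 6 4 1 5-2 9-8 22 0 0 4-3 4-22 19-5 7-18 27-1 5 0 9-6 7 1 12-3 12 5 13-6 10-1 4 9 29"/><path d="M463 312l-3-4-2-13-4-4-5-2-10 1-16 10-4 0 7-14 2-7-3-5-10-9 1-13-3-3-8 1-7 5-3 5-2 17-4 4-6 3-18 1-26-6-12 0-6-2-3-4 2-4 7-8 3-26-2-12-8-10-1-4 12-23 3-18-2-6-8-11-6-15-12-17 0-10-3-15 2-30 3-4 5-4 9-1 15 10 11 12 6 4 23 10 8-1 12-9 20-11 4-7-4-14-10-15-9-8-3-9"/><path d="M222 17l0 9 6 16-2 4-3 0-26-10-8-2-11 2-13 7-4 8-4 23-7 13 1 3 6 6-6 5-7-2-11-10-1-4 2-10-1-6-9-13-5-12-2-1-2 1-15 19-5 12-20 31-4 13-7 11-1 11 8 16-4 11-4 0-18-15-5 0-3 2-1 4 4 12 1 16-4 28 0 22 2 18-7 22-8 17 2 4 9 6 2 3-7 7-13 5"/><path d="M378 17l2 14 8 17-2 5-9 2-19 1-9 2-6-1-2-4-1-6 5-14 1-7-2-7-2-1-17 14-20 7-11 6-5 7-5 16-12 11-1-5 4-13-3-13 1-8 2-6 10-10 1-4-2-3"/></g><g data-elev="1100"><path d="M335 372l7 1 7-7 15 1 3-3-7-11-4-5-6-2-8 1-10 4-4 5 2 11z"/><path d="M264 347l8-1 9-4 21-24 5-3 6 0 5 3 5 10 4 2 22-2 21 3 2-2-21-27-31 1-9 3-14 8-17 15-15 9-3 5z"/><path d="M146 252l7-1 11-13 11-4 7 1 12 7 14 0 8 7 7 0 5-1 3-5-1-5-16-3-5-3-1-7 5-8-13-11-1-3 12-5 12-2 8 2 21 6 7 0 5-5 4-12 0-7-4-8-8-8-14-6-12-8-6-2-8 2-8 4-3 10-3 3-19-1-30 11-6 0-14-5-16-1-5-4-1-7 3-5 12-8 4-14-3-2-8-1-9 2-5 5-2 4 1 17-3 16-6 9-9 2-1 5 19 27 23 15 14 17z"/><path d="M288 166l9 0 2-1 0-3-7-4-9 1 0 3z"/><path d="M150 131l4 1 3-2-3-1z"/></g>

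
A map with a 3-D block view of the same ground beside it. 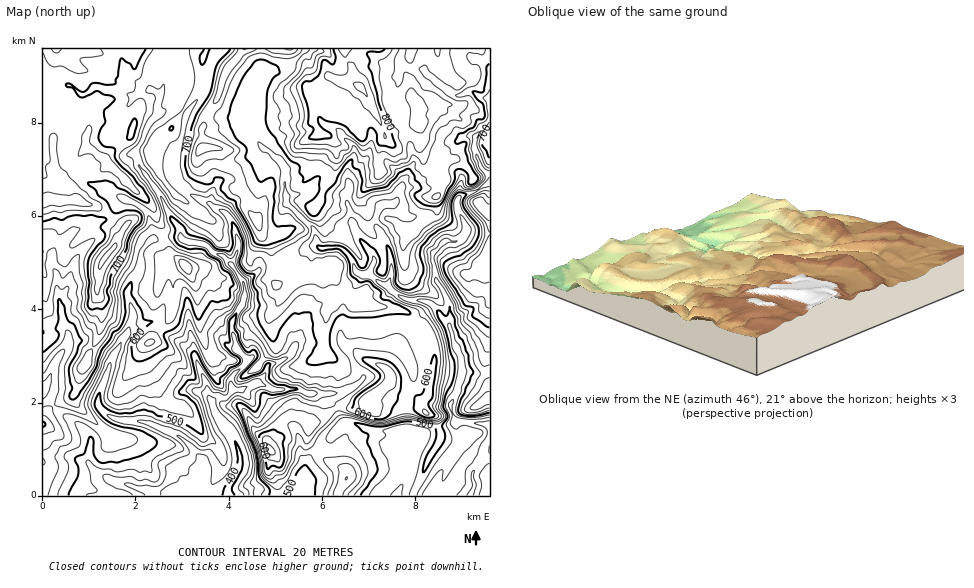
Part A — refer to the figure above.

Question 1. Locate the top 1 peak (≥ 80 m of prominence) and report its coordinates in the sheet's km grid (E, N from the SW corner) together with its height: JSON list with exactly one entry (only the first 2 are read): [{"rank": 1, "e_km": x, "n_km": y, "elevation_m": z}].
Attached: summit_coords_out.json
[{"rank": 1, "e_km": 6.81, "n_km": 8.76, "elevation_m": 846}]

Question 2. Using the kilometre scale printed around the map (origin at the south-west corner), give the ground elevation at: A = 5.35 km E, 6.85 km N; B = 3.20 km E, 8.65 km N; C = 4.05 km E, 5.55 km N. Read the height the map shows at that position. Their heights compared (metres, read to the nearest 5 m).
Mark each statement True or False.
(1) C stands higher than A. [False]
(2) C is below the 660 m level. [True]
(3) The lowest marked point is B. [False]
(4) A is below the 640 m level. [False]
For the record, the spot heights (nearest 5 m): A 685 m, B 680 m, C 610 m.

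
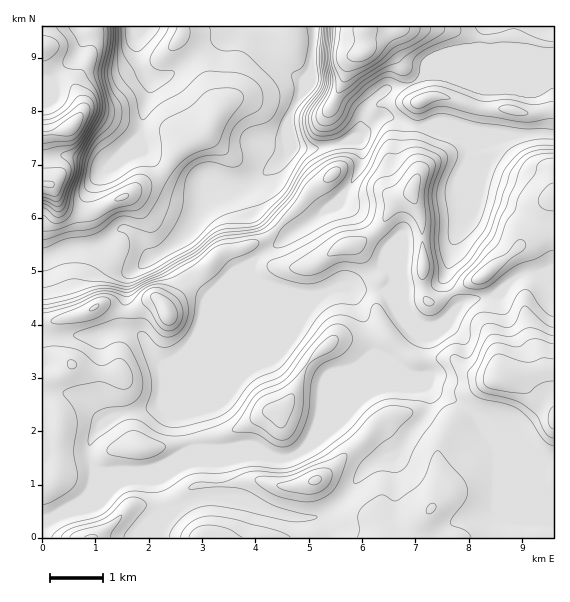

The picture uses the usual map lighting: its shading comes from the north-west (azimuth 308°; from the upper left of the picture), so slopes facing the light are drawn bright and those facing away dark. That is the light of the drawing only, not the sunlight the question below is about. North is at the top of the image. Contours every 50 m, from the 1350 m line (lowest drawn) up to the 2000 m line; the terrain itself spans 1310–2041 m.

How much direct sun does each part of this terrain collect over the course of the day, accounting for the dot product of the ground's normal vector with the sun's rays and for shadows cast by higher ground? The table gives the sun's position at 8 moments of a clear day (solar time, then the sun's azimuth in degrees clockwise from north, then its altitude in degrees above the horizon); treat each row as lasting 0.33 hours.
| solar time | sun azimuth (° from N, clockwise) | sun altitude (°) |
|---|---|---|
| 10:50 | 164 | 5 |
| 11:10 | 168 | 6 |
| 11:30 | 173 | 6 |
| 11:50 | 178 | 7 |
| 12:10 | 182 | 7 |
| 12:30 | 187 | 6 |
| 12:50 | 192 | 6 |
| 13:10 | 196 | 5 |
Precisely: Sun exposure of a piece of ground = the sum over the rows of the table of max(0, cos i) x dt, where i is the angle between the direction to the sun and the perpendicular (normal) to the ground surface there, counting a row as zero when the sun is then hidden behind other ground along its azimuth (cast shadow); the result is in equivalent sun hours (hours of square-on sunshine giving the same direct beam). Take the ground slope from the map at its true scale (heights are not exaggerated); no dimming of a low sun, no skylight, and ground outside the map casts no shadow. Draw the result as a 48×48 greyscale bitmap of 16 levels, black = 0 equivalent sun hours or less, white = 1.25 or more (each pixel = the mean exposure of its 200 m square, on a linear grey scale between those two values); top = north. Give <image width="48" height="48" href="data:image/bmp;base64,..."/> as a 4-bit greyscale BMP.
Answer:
<image width="48" height="48" href="data:image/bmp;base64,Qk32BAAAAAAAAHYAAAAoAAAAMAAAADAAAAABAAQAAAAAAIAEAAATCwAAEwsAABAAAAAAAAAAAAAAABEREQAiIiIAMzMzAERERABVVVUAZmZmAHd3dwCIiIgAmZmZAKqqqgC7u7sAzMzMAN3d3QDu7u4A////AAAAAVZDMxABERAAAAEjMzIiNEIRIiIhEiAAABdkMxAAAAAAAAEjRDIiNWYyIiIzM3EAAAFlQyAAAAAAFXdSIiIiI0ZlQzMzM6cQAAABEjIAAAAWvN2mEBIhERNVRDMzM1dAAAAAAAIQACWrmazIQQEQABIzMzMzMyMxAAAAAAAAACQhABNXYgAAARIRIzMzMyIhAAAAAAAAAAAAAAACZSABEiERIzMzMzMhAkaLpRAAAAAAAAAAN2MiIiIiMzMzNTRDESMzNEIAAAAAAAAABHZUESMzMzMzWkREMAAAAAASNUM1YQAAADZVIRJDMzM0jDM0QQAAAAAAAEioZAAAAANWYgIzIzRHhzIiRSAAAAAAAAJVRSAAAAE0UwERNVWKgyASVncwAAAAAAABJCAAAAAAAAADea3bYjM1Znd0ABEQAAAAATAAAAAAAAAlnv62RFeIdmZTIiIyEAAAADIBEQAAAAEUV4ZVVRNnUzMhIjMzIgAAADhCIhAAEzRkESIzRTMhAAABMzMzMiAAABjJYyISZWZAAAAAESAAAAABV2MzMyEAAAF6hkRlEAAAAAAAABAAAAADe7YzMyIQAAADREZRAAAAAAAAAFQzQxFGr/pDMyIQAAAAABMQAAAAEAAAACR73JiaqodTMyIRAAAAABIAJXEAAAAAAAAAOHI4gxJDMzIhAAAAABECSqcQAAAAAAAAAAADMAFEMzIiEAAAAAAjQxJUIAAAAAAAAAAAAAFXQzMiNEIAATQzRAAXpxAAAQAAAAAAAAFIgzNHqqpiJVMzSFAAJnEAAQAAAAAAAAAVh1MzMjasu4MzMzAAADdBIhAAAAAAAAAAN5gwAAA5y4UzMRAAAAJ4h0EAAAAAAAAAABRRAAABM2hDMiAAAAEkV2MAAAAAAAAAAAABAAAAABeVVDEAAAEiNItQAAAAAAAAAAAAIQAAAAKLljIAAAASNN+CE0MQAAAAAAAAAyAAAAFapSEQAAATRf9xADdiAAAAAAAAAEIAAARHdCERAAAjNeqTAAARAAAAAAAAABRBACMRREIhAAAAEhOoAAAAAAAAAAAAAAFWEAAABHUhEAAQAQAmEAAAARAAAAAAAAACEAAAAFYyEQABIgAWUAAAATMQAAAAAAAAAAAAAAIyIQAAALnexQAAAiNEEAAAAAAAAAAAAAACIRAAAL7/7XEAIyI1QQAAAAEAAAAAAAASIiEAAAFa7ZUQIhETVBAAABnHEAAAAAAiRVUxAgACmmQhAAERN2QhABOccQAAABN83MymEwAAExEhAAARFGZBEAAXliABSZvZQiIAABAAAAAAAAAAASMhEAAE3GEAADMQAAAAABAAAAAAAAAAAAAAAAAE39hDAAAAAAAAACAAAhARIgAAAAAAEQAYv//LUAAAAAAAEUEAFUEBVlMQAAABIxA4nP/nQAAAIhABI2MABFEAFIYxAAATMyEiI2rd2jESMzIiMwAAA0IAAEZCAAE0QyESIiSe7/24VEREMgAAEjIRABMzISIzMhAiNEM1ZmZkIRIhEA=="/>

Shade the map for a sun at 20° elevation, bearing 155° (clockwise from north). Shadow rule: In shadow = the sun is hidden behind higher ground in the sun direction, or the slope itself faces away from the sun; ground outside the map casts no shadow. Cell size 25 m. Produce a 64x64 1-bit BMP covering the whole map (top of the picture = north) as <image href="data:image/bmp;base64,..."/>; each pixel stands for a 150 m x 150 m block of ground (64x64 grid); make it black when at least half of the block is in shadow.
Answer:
<image width="64" height="64" href="data:image/bmp;base64,Qk0+AgAAAAAAAD4AAAAoAAAAQAAAAEAAAAABAAEAAAAAAAACAAATCwAAEwsAAAIAAAAAAAAA////AAAAAAAQAAAAAAAAAD4AAAAAAAAAP4AAAAAAAAAPwAAAAAAAAAHAAAAAAAAAAHAAAAAAAAAAMQAAAAAAAAAA4A+AAAAAAAA//+AAAAAAAAD/8AAAAAAAAAP4AAAAAAAAAPwAAAAAAAAAHgAAAAAAAAAHAAAAAAACAAMAAAAAAAGAAYAAAAAAAMAAwAAAAAAA8AB4AAAAAAB8AAAAAAAAAH4AAAAAAAAAPwAAAAAAAAAPAAACAAAAAAOAAAIAAAAAAcAAAAAAAAAB4ABgAAAAAADgAAAAAAAAAHAAAAAAAAAAEAAAAPgAAAAAAAAA/gAAAAAAAAD/+AAAAAAAAP/+AAAAAAAA//8AAAAAGAA//8AAAAAeAB5/8AAAAB8ADD/4AAAAHwAAP/wAAAAPAAAB/+AYAA8AAAD/8D8ABwAAAH/4H4AAAAAAP/wMAAAAAAAf/gAAAAABAA//AAAAAAHAAD+AAAAAAeAAH4CAAAAB8AAP4MAAAABwAAf4wAAwAAAAB/zAAD8AAAAD/8AAHwAAAAH84AAfAAAAAADgAA7AAAAAACAAAPAAAADAAAAA+AAAAOAAAAD4AAAA8AAA/HAAAADwBwDgAAAAAPgH4AAAAAAA8ACAAAAAAADwAAAAAAAAAPAAAAAAAAAAeAAAAAAAAAB4AAAAAAAAAHgAAAAAAAAAeAAAAA=="/>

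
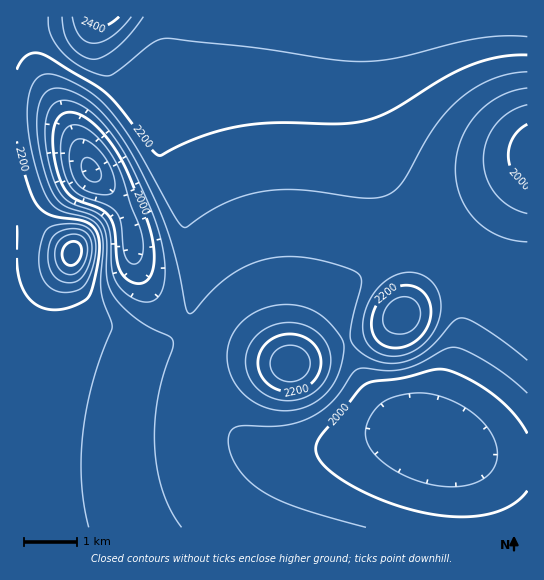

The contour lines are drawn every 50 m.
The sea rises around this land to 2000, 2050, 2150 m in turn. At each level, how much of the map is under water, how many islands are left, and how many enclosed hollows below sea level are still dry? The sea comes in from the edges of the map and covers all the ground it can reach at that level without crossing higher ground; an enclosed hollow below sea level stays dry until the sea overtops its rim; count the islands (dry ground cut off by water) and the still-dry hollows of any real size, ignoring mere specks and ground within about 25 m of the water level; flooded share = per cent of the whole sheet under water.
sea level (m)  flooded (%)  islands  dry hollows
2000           9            0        1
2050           16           0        1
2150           60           2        0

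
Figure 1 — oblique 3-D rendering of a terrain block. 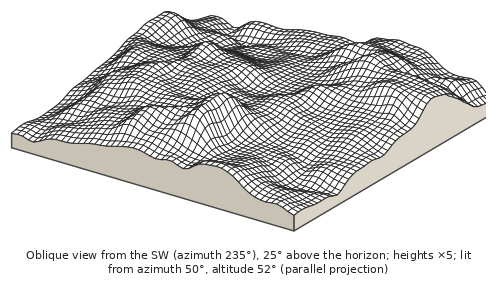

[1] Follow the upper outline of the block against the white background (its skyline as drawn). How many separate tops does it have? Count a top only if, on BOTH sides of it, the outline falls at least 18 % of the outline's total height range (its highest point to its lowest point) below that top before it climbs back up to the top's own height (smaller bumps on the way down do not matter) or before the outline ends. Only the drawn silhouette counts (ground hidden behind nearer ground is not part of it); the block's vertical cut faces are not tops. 1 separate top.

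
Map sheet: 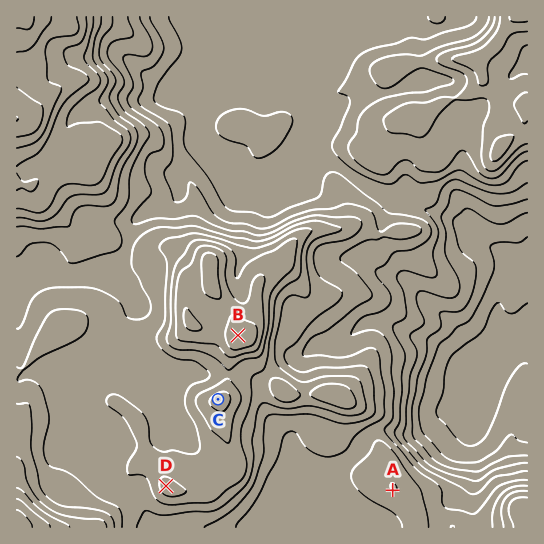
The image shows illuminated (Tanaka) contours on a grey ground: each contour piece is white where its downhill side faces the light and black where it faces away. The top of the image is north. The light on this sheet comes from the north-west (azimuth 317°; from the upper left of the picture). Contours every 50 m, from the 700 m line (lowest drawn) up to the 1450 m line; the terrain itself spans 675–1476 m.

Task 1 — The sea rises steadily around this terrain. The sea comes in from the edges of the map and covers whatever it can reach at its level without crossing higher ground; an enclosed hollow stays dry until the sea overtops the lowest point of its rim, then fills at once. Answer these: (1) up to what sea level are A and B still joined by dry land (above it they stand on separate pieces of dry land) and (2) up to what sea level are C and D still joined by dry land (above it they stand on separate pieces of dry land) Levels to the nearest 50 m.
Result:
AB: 1000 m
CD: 1150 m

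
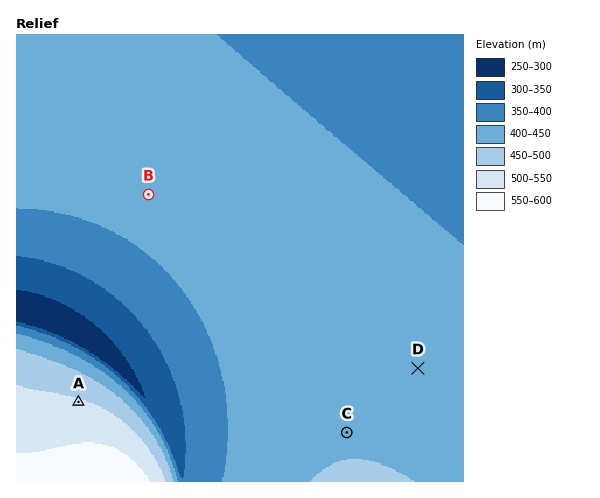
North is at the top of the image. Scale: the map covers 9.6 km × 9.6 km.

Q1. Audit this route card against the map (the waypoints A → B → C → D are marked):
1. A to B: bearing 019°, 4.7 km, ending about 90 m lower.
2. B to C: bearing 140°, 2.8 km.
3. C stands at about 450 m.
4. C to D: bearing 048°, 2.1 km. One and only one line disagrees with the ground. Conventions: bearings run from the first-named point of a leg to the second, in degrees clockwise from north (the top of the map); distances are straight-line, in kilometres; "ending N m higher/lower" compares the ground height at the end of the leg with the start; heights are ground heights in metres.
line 2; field distance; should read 6.6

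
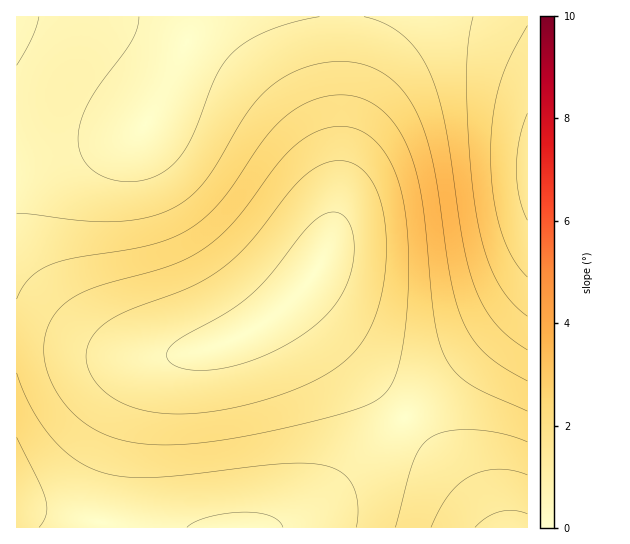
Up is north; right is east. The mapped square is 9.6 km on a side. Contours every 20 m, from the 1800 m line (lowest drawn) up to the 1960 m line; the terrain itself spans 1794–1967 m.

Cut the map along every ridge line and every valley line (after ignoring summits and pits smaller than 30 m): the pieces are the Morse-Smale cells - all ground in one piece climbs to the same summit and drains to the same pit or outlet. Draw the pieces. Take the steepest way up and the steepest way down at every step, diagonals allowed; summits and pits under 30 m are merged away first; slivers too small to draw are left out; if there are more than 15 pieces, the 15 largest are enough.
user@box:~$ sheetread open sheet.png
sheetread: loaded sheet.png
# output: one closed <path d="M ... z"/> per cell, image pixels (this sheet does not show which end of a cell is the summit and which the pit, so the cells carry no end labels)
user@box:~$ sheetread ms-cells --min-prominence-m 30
<path d="M527 16l-329 0-39 86-18 27-23 10-25 5-77 9 0 185 37 3 69 15 28 1 31-2 38-10 32-14 24-16 26-24-1 10 12 17 93 99 78-70 37-37 8-11z"/><path d="M299 292l-24 23-24 16-32 14-38 10-31 2-28-1-69-15-36-2-1 168 114 21 148 0 13-5 22-15 91-91-85-91-18-23z"/><path d="M197 16l-180 0-1 135 15 1 62-8 25-5 23-10 10-12 20-39 24-53z"/><path d="M527 300l-7 10-37 37-78 70 58 66 31 45 34-1z"/><path d="M405 417l-83 83-24 19-19 8 214 1-30-45z"/><path d="M22 508l-6 1 1 19 112-1z"/>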